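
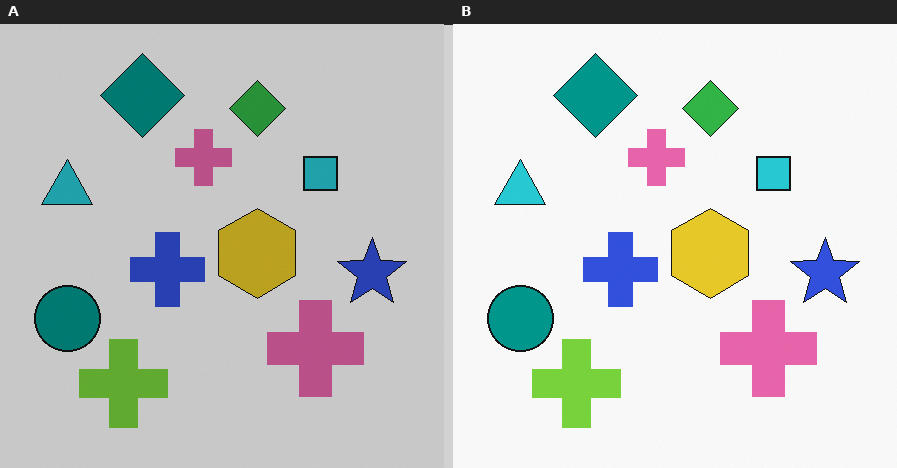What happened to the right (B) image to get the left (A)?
It was darkened a little.

Every pixel — background and shapes alike — is uniformly darkened.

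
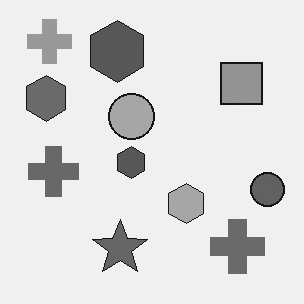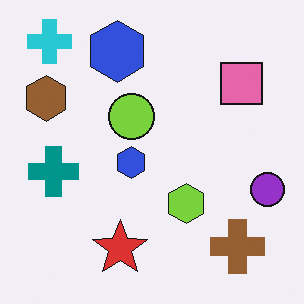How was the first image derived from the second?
It was converted to grayscale.

All color is removed — every shape is now a shade of grey.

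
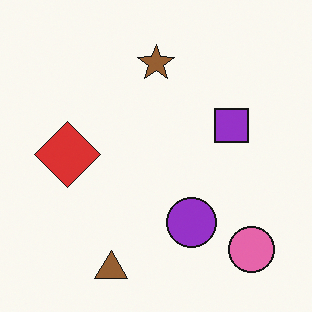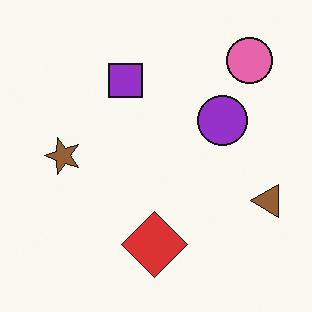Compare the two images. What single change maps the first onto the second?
Rotated 90° counter-clockwise.

The pink circle sits in the bottom-right of the first image and the top-right of the second — consistent with a whole-image 90° counter-clockwise rotation.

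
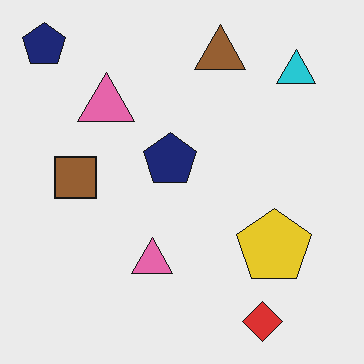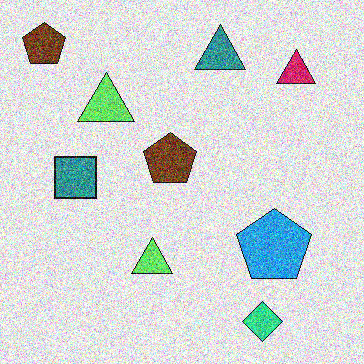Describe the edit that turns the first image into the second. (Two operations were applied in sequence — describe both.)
The second image is the first hue-shifted through roughly a third of the color wheel, then degraded with strong gaussian noise.

Every shape's color has rotated by the same amount around the hue wheel — a uniform hue shift. Random speckle covers the whole image, including the flat background.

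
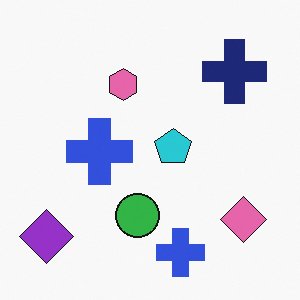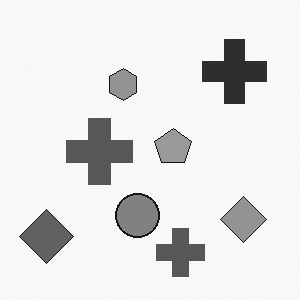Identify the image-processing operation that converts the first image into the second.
Converted to grayscale.

All color is removed — every shape is now a shade of grey.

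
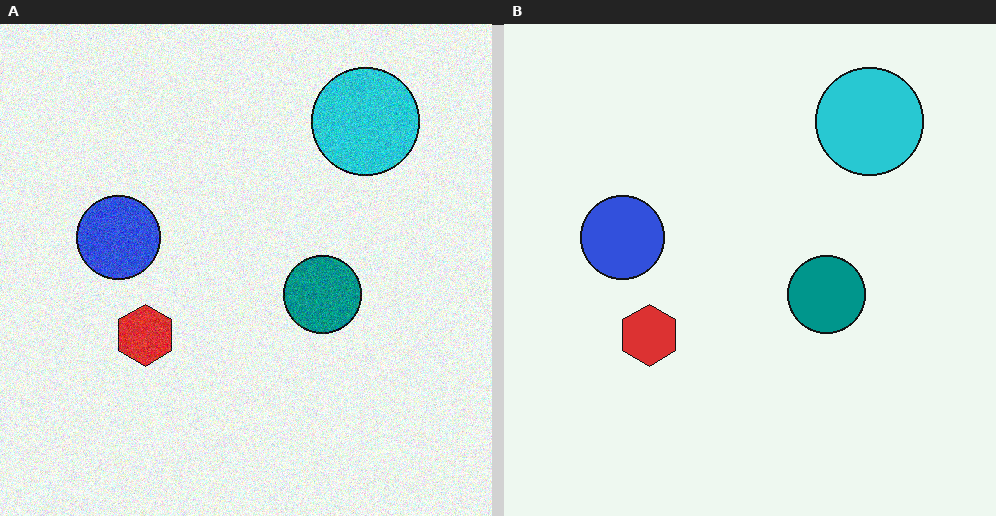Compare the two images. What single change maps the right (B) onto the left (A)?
Degraded with visible gaussian noise.

Random speckle covers the whole image, including the flat background.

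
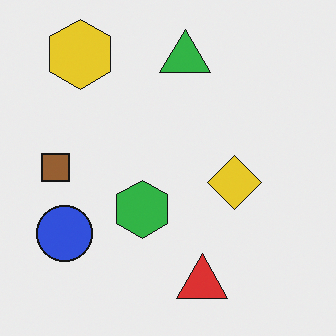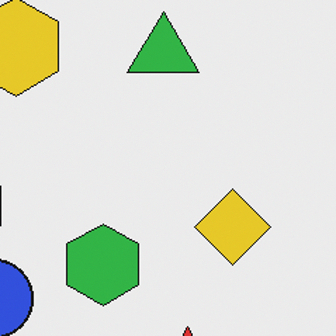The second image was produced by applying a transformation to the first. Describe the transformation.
It was cropped slightly and scaled back up.

The visible shapes are larger and the field of view is narrower; shapes near the original edges may be partly or wholly outside the frame — a crop-and-rescale.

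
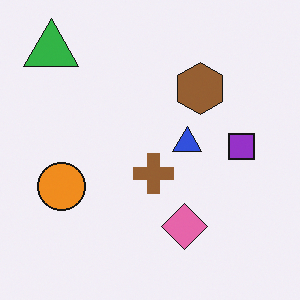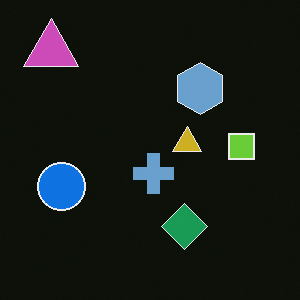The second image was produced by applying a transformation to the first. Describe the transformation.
This is the original image color-inverted (negative).

The light background has become dark and every shape's color is its complement — a photographic negative.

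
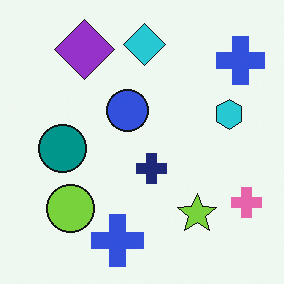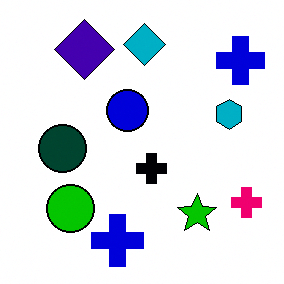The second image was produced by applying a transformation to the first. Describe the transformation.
This is the original image boosted in contrast.

Tones are pushed away from mid-grey across the whole image — a global contrast change.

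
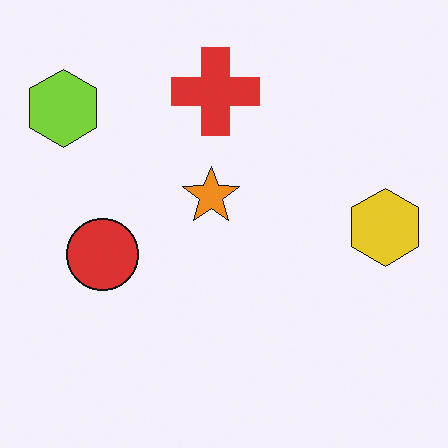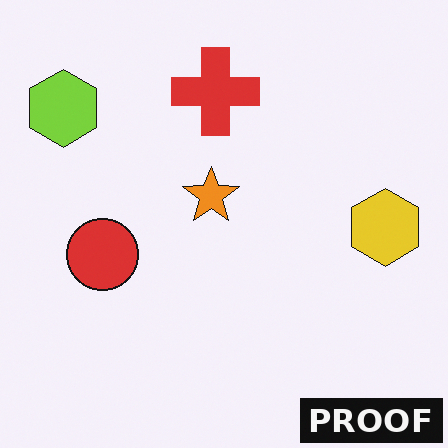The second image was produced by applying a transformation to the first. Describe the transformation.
The transformation is: watermarked with the text "PROOF" in the lower-right corner.

A dark label reading "PROOF" appears in the lower-right corner.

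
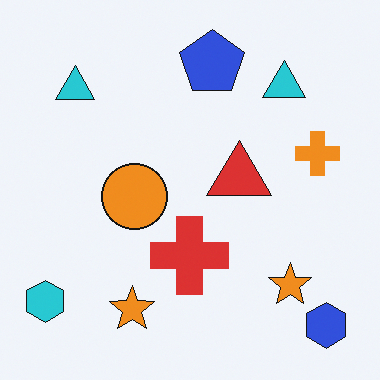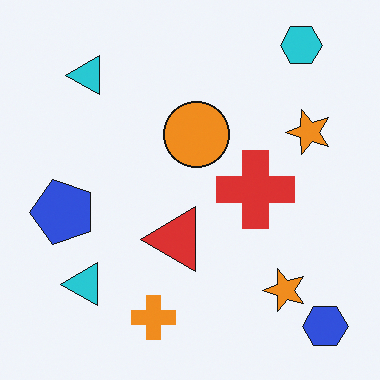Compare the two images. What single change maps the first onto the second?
The second image is the first transposed (reflected across the top-left ↔ bottom-right diagonal).

Shapes have swapped their row and column positions — what was in the top-right is now in the bottom-left — a diagonal reflection.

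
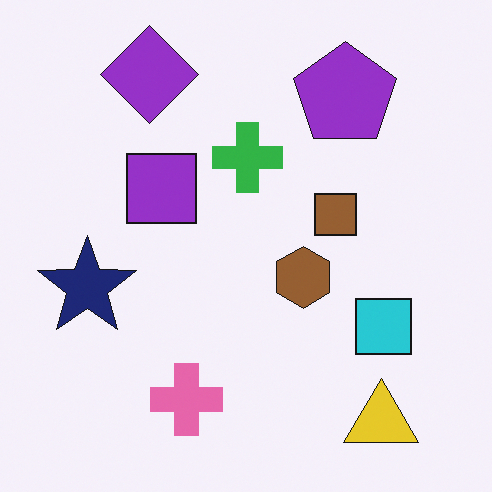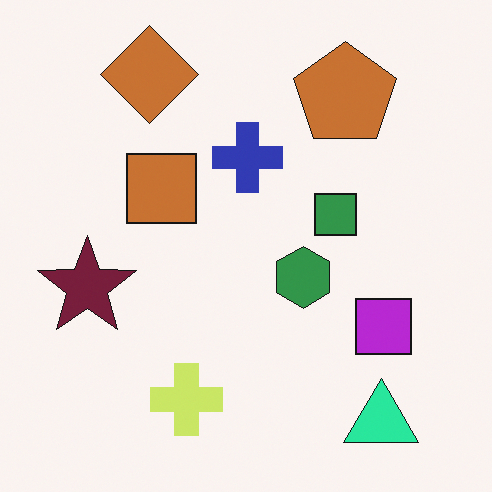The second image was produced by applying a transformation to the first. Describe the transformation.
It was hue-shifted through roughly a third of the color wheel.

Every shape's color has rotated by the same amount around the hue wheel — a uniform hue shift.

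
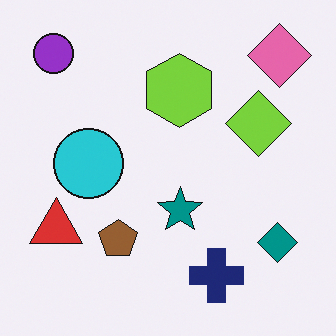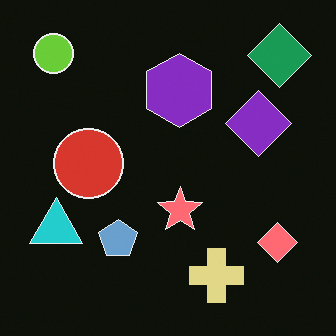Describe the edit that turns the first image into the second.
It was color-inverted (negative).

The light background has become dark and every shape's color is its complement — a photographic negative.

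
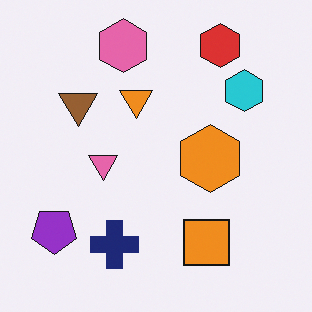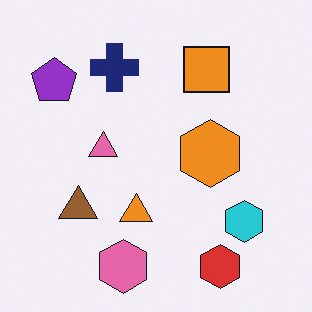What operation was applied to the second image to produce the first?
It was flipped vertically (top ↔ bottom).

The pink hexagon is in the bottom of the second image and the top of the first — shapes on opposite sides of the horizontal midline have swapped in a mirror flip.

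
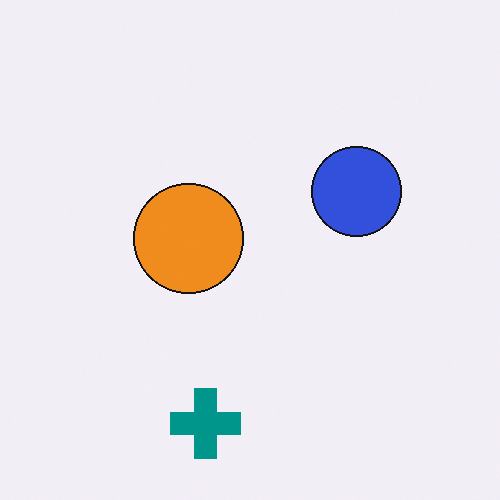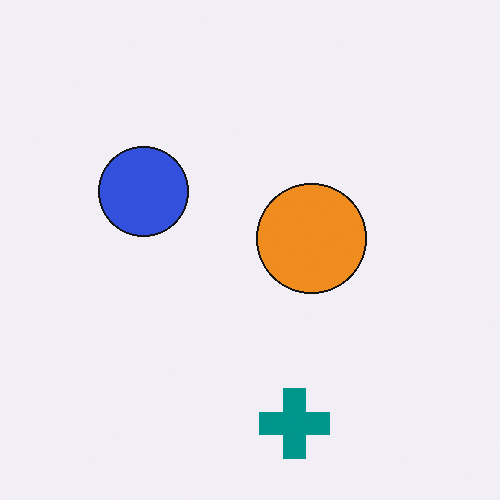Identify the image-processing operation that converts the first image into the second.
The second image is the first flipped horizontally (left ↔ right).

The blue circle is in the right of the first image and the left of the second — shapes on opposite sides of the vertical midline have swapped in a mirror flip.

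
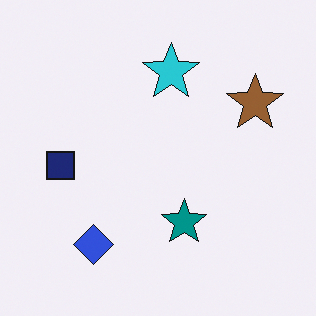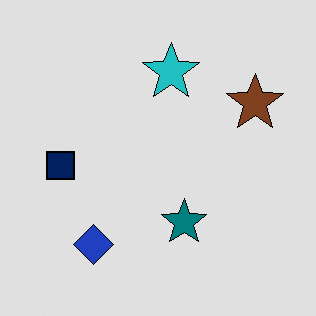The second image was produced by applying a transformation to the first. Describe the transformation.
Posterized to a reduced palette.

Each flat color has snapped to a coarser quantized level — most visibly, the near-white background has dropped to a flat grey.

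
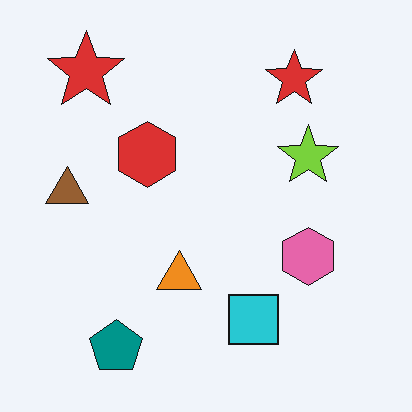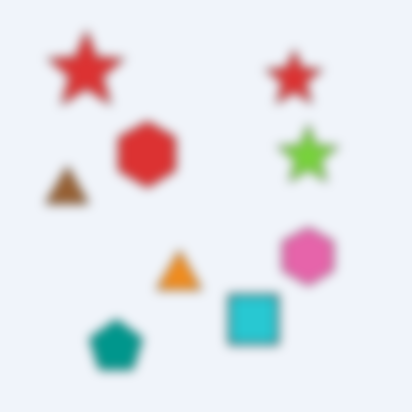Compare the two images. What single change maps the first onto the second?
This is the original image heavily blurred.

Shape edges and outlines are uniformly softened across the whole image.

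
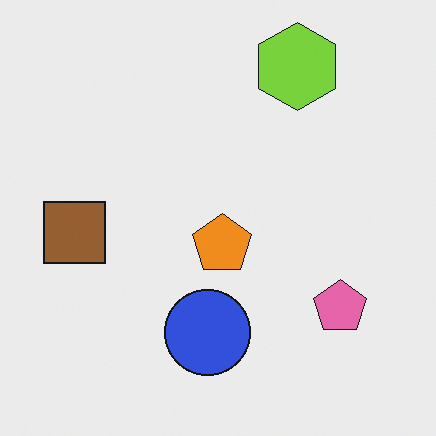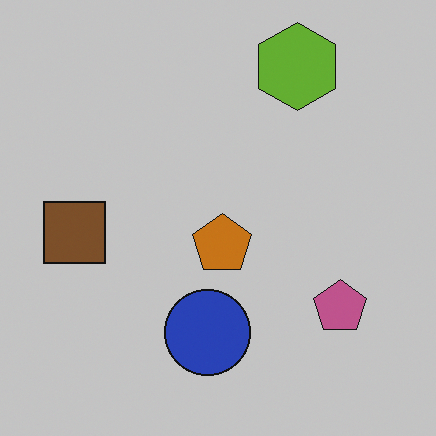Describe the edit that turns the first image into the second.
The image was darkened a little.

Every pixel — background and shapes alike — is uniformly darkened.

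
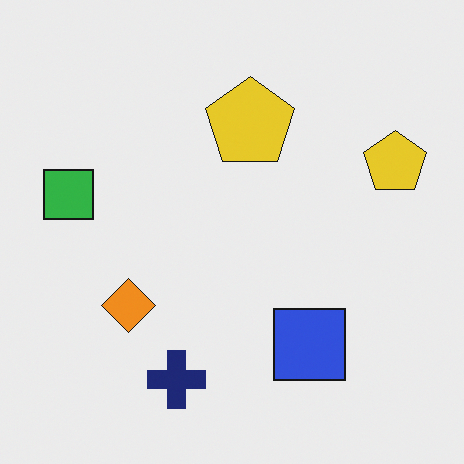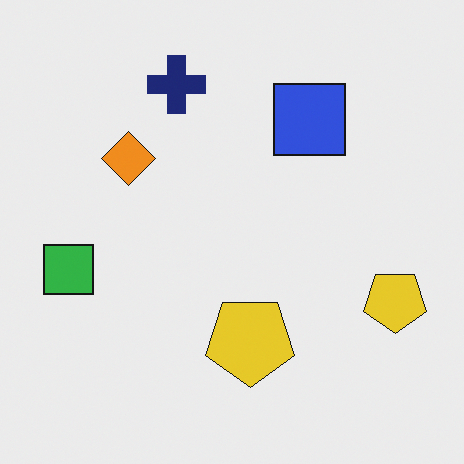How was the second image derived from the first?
Flipped vertically (top ↔ bottom).

The navy cross is in the bottom of the first image and the top of the second — shapes on opposite sides of the horizontal midline have swapped in a mirror flip.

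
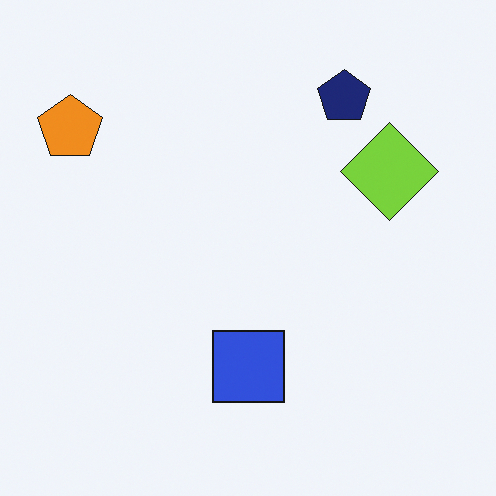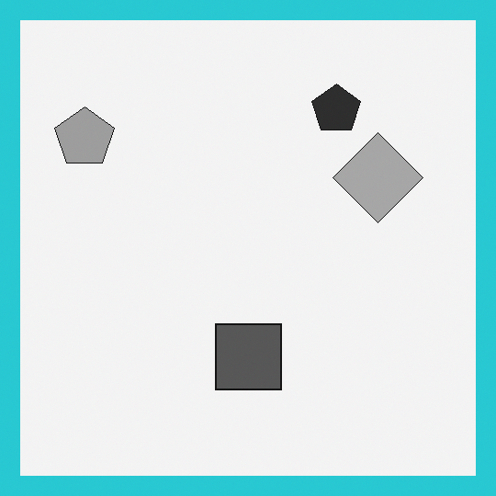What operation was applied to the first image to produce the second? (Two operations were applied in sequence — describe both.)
The image was converted to grayscale, then framed with a cyan border.

All color is removed — every shape is now a shade of grey. A solid cyan frame runs around the edge of the second image, with the content slightly shrunk inside it.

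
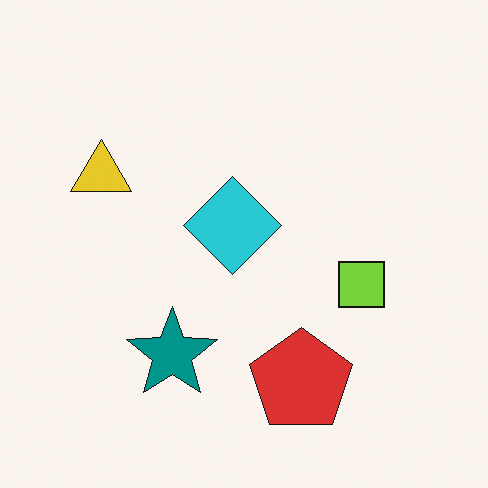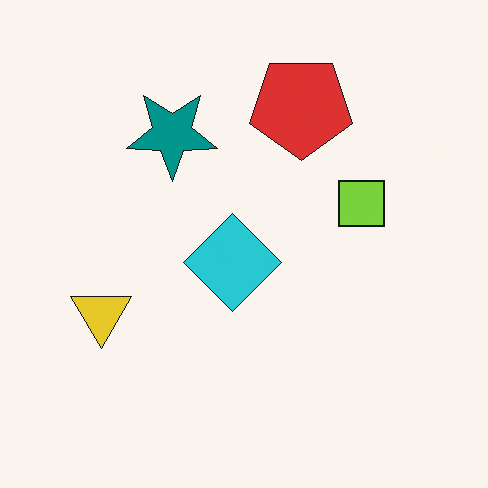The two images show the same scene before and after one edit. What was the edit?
Flipped vertically (top ↔ bottom).

The red pentagon is in the bottom of the first image and the top of the second — shapes on opposite sides of the horizontal midline have swapped in a mirror flip.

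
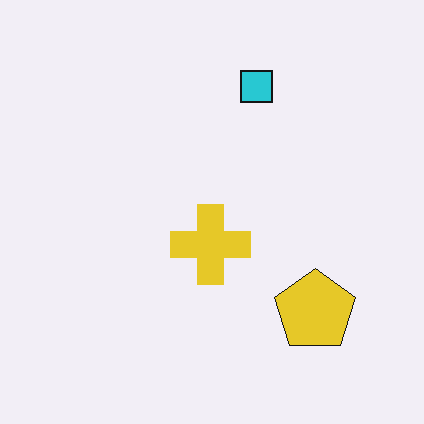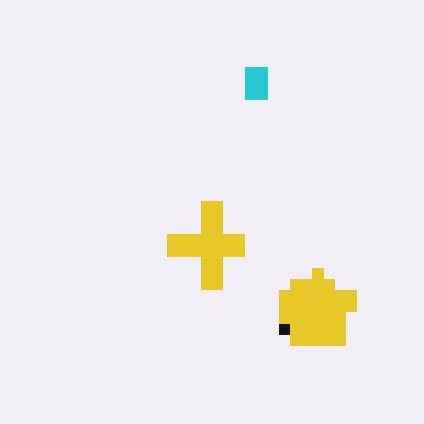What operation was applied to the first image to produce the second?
The second image is the first heavily pixelated into large blocks.

Shapes are reduced to large square blocks; fine edges and outlines are lost — a downscale-then-upscale (mosaic) effect.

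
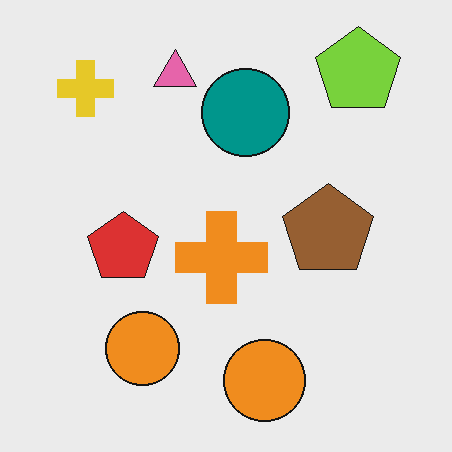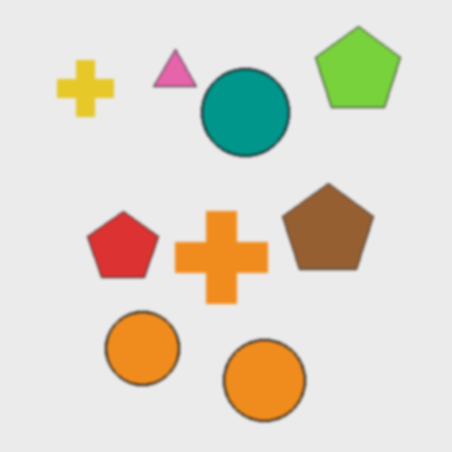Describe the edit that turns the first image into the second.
It was slightly softened.

Shape edges and outlines are uniformly softened across the whole image.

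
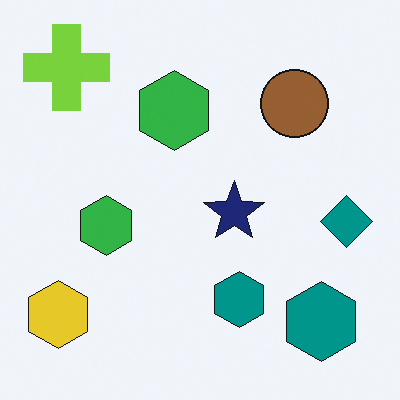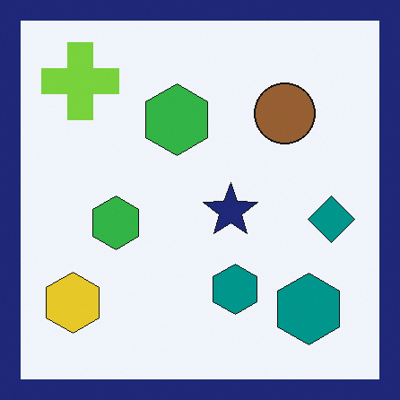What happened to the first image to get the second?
The second image is the first framed with a navy border.

A solid navy frame runs around the edge of the second image, with the content slightly shrunk inside it.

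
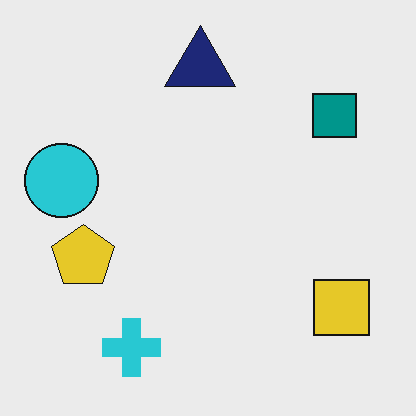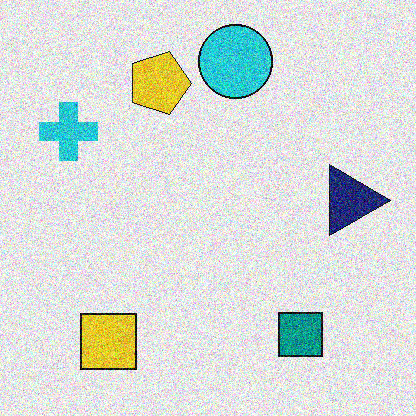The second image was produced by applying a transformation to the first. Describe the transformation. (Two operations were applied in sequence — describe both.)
The second image is the first rotated 90° clockwise, then degraded with strong gaussian noise.

The yellow square sits in the bottom-right of the first image and the bottom-left of the second — consistent with a whole-image 90° clockwise rotation. Random speckle covers the whole image, including the flat background.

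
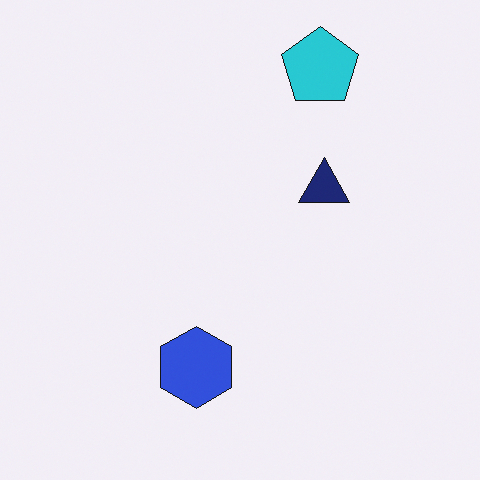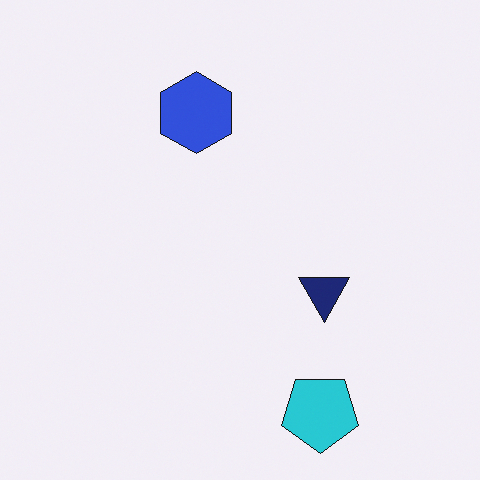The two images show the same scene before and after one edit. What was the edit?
The image was flipped vertically (top ↔ bottom).

The cyan pentagon is in the top of the first image and the bottom of the second — shapes on opposite sides of the horizontal midline have swapped in a mirror flip.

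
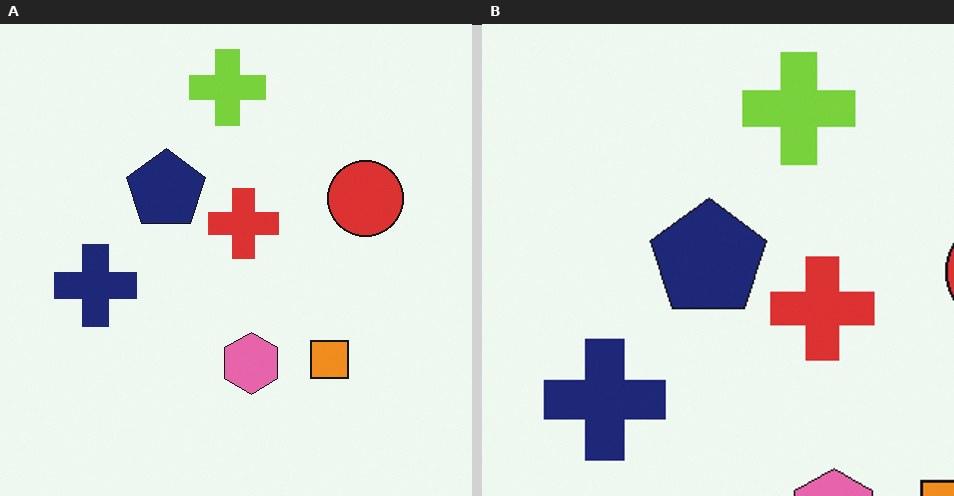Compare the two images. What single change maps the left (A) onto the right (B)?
The transformation is: cropped to a modestly smaller region and rescaled.

The visible shapes are larger and the field of view is narrower; shapes near the original edges may be partly or wholly outside the frame — a crop-and-rescale.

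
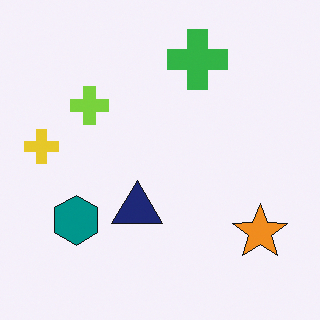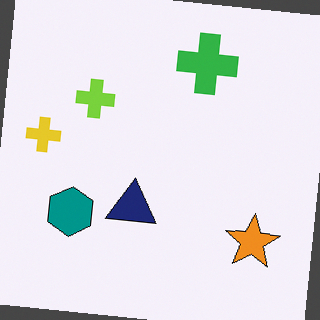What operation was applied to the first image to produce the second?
The transformation is: rotated clockwise by a few degrees.

Every shape is tilted by the same angle and the image corners show triangular fill wedges — a whole-image rotation by a non-right angle.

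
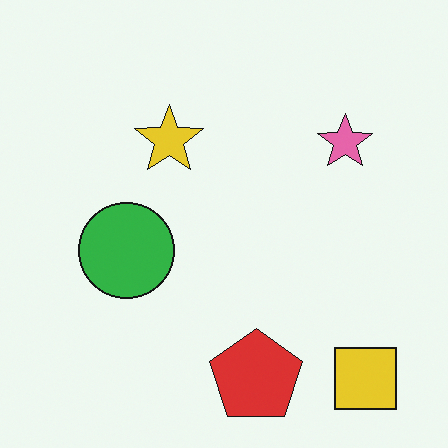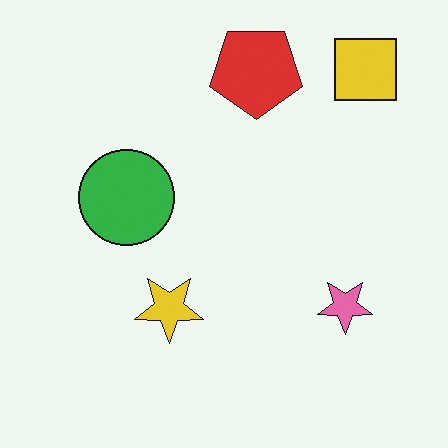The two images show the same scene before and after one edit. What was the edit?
The image was flipped vertically (top ↔ bottom).

The yellow square is in the bottom-right of the first image and the top-right of the second — shapes on opposite sides of the horizontal midline have swapped in a mirror flip.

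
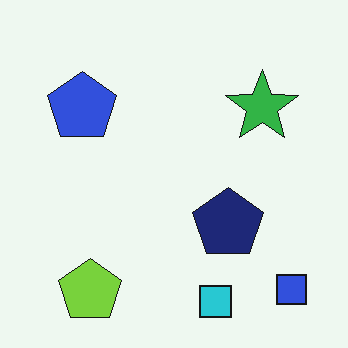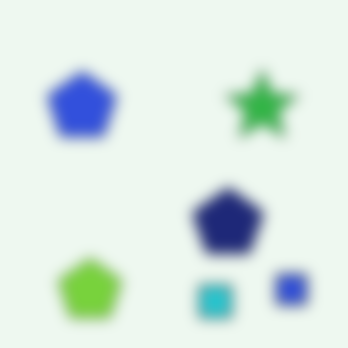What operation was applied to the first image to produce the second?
Heavily blurred.

Shape edges and outlines are uniformly softened across the whole image.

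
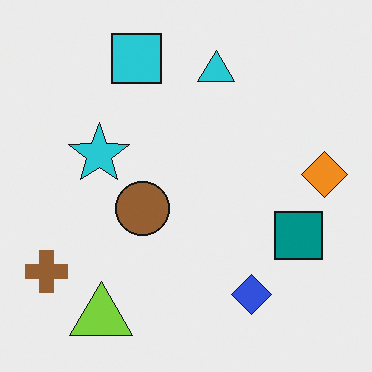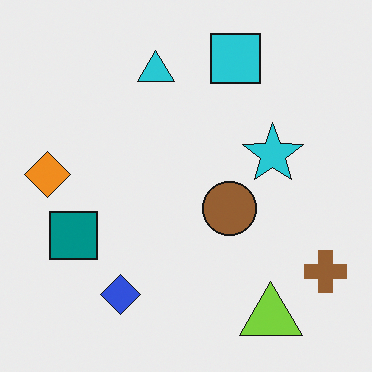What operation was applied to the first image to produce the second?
Flipped horizontally (left ↔ right).

The brown cross is in the bottom-left of the first image and the bottom-right of the second — shapes on opposite sides of the vertical midline have swapped in a mirror flip.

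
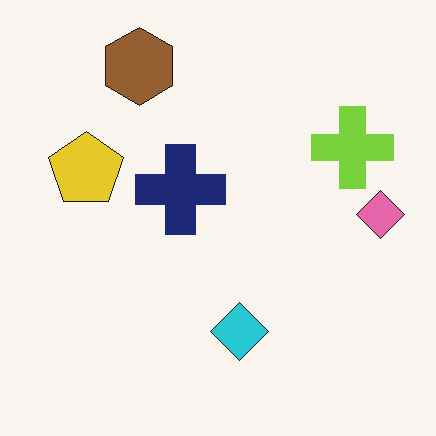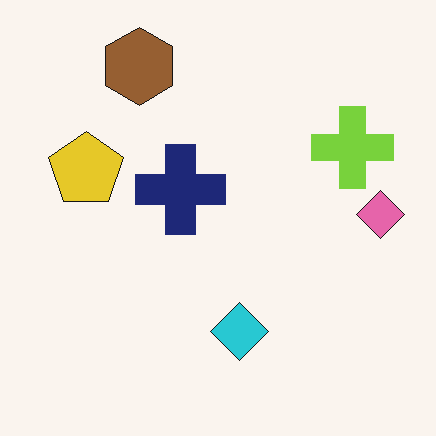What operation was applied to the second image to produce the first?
Given moderate JPEG compression.

Blocky 8×8 compression artifacts appear around shape edges and the flat background shows ringing — characteristic JPEG degradation.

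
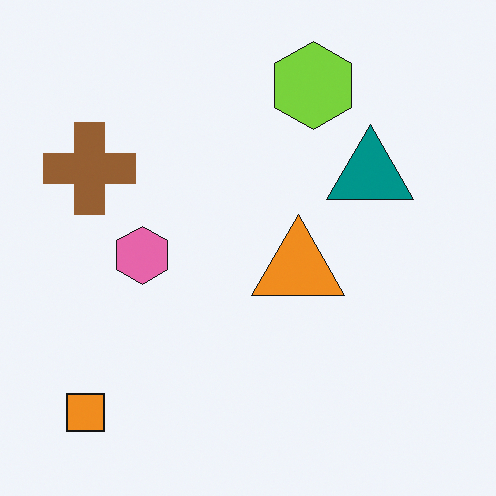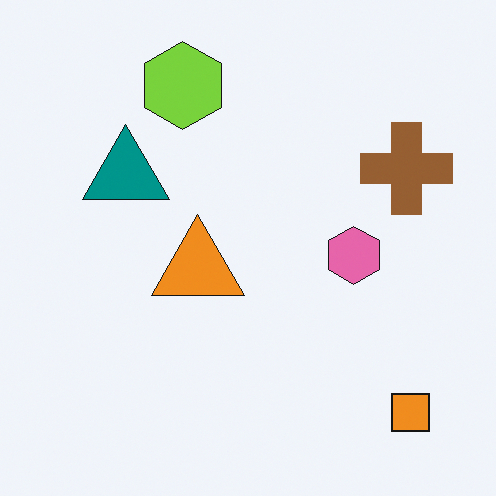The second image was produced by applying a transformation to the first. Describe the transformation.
This is the original image flipped horizontally (left ↔ right).

The orange square is in the bottom-left of the first image and the bottom-right of the second — shapes on opposite sides of the vertical midline have swapped in a mirror flip.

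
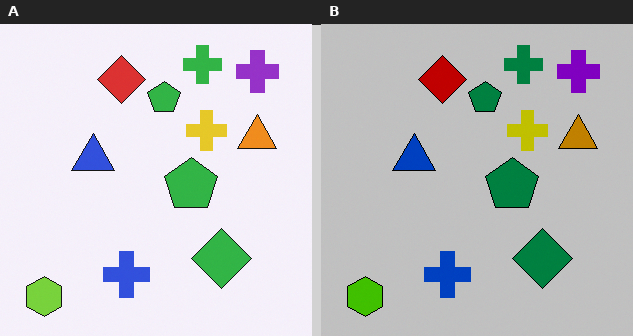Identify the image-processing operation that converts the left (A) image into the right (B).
The right (B) image is the left (A) heavily posterized to just a handful of flat colors.

Each flat color has snapped to a coarser quantized level — most visibly, the near-white background has dropped to a flat grey.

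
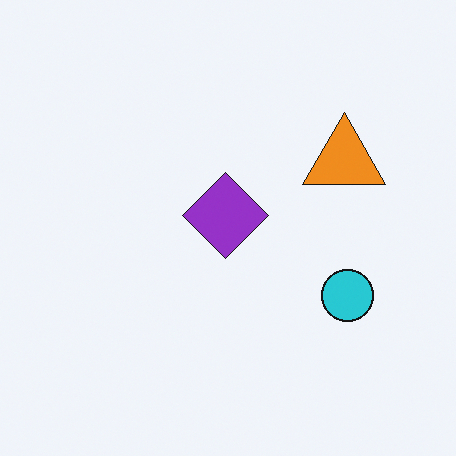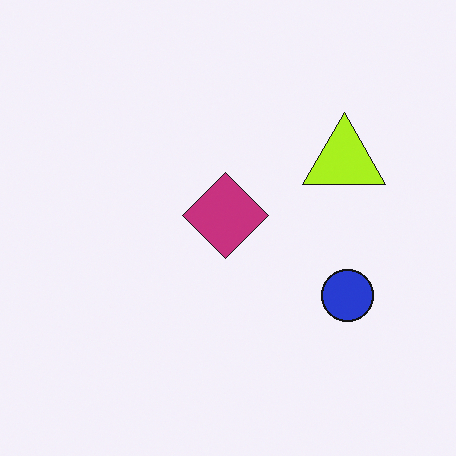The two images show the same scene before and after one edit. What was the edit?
This is the original image hue-shifted slightly.

Every shape's color has rotated by the same amount around the hue wheel — a uniform hue shift.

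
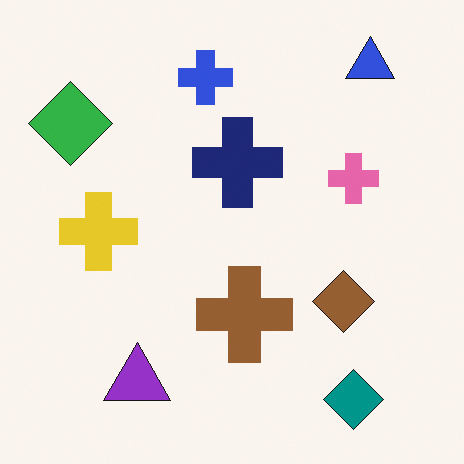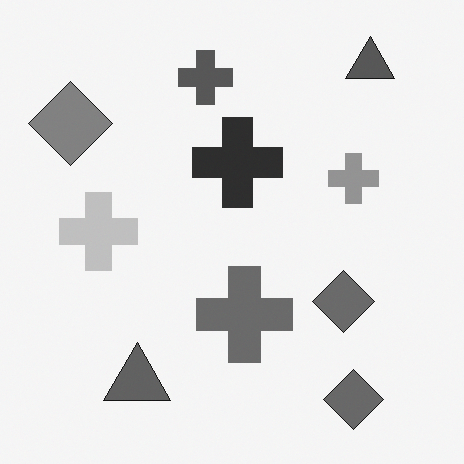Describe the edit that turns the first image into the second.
This is the original image converted to grayscale.

All color is removed — every shape is now a shade of grey.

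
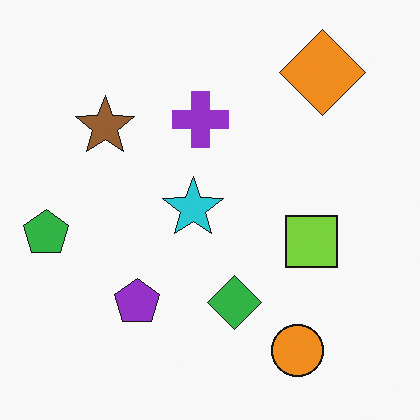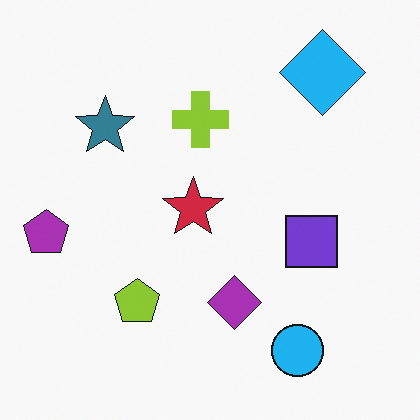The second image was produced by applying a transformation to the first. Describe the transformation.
The transformation is: hue-shifted by a large amount.

Every shape's color has rotated by the same amount around the hue wheel — a uniform hue shift.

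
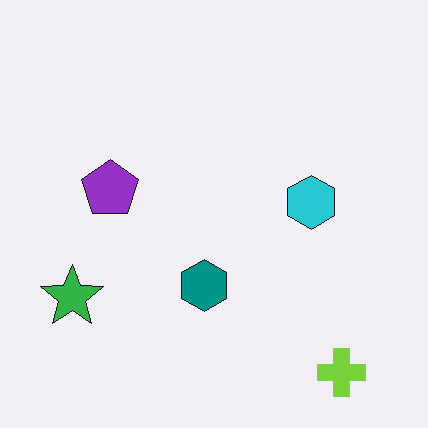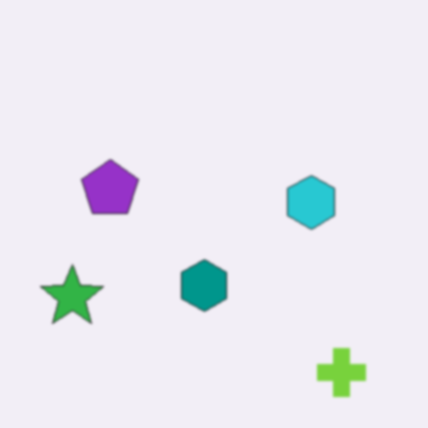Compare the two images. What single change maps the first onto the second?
It was given a subtle gaussian blur.

Shape edges and outlines are uniformly softened across the whole image.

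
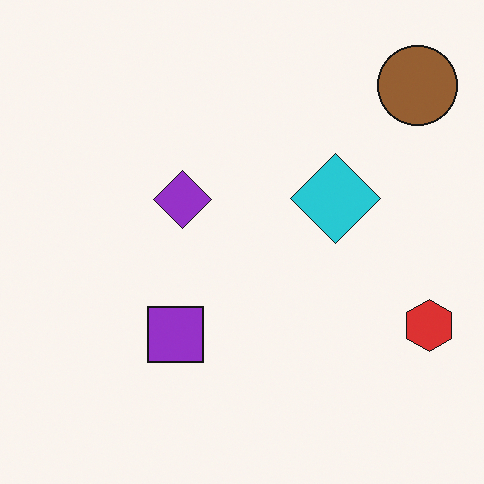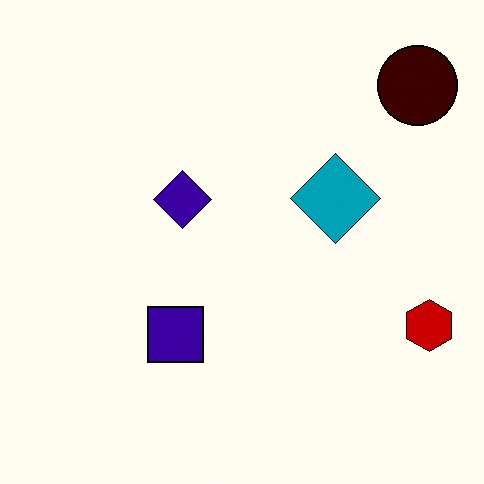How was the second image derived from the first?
The transformation is: boosted in contrast.

Tones are pushed away from mid-grey across the whole image — a global contrast change.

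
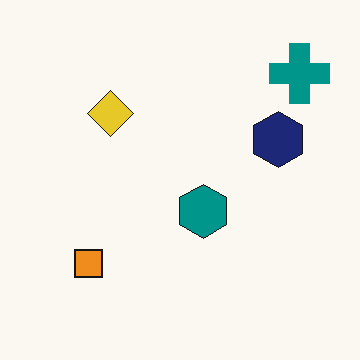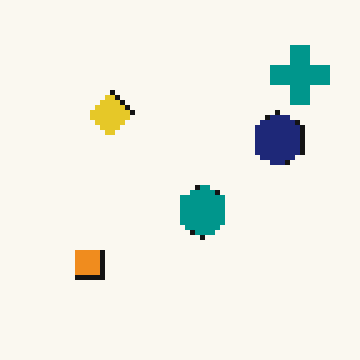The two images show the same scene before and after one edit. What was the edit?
Lightly pixelated (a mild mosaic effect).

Shapes are reduced to large square blocks; fine edges and outlines are lost — a downscale-then-upscale (mosaic) effect.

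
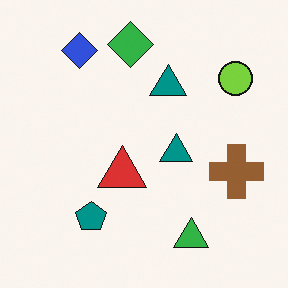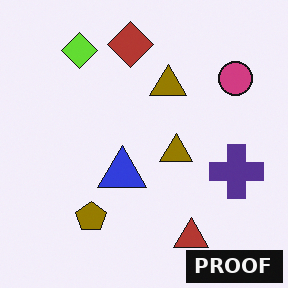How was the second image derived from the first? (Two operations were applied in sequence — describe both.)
Hue-shifted through roughly half the color wheel, then watermarked with the text "PROOF" in the lower-right corner.

Every shape's color has rotated by the same amount around the hue wheel — a uniform hue shift. A dark label reading "PROOF" appears in the lower-right corner.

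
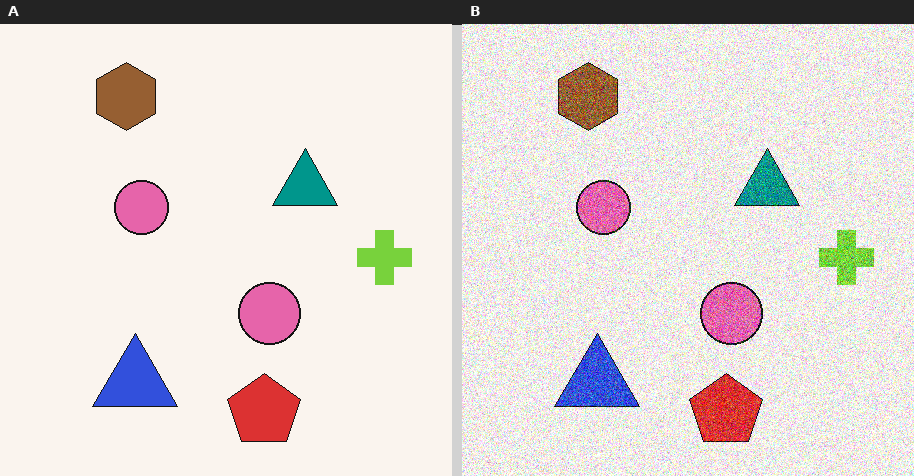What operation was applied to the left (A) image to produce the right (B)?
This is the original image degraded with heavy additive noise.

Random speckle covers the whole image, including the flat background.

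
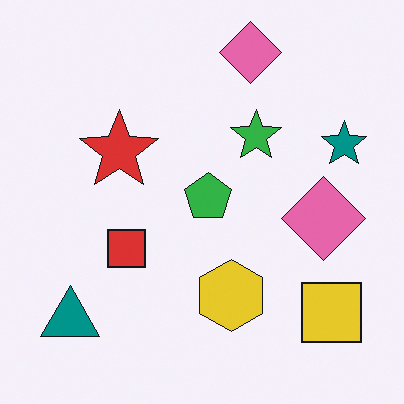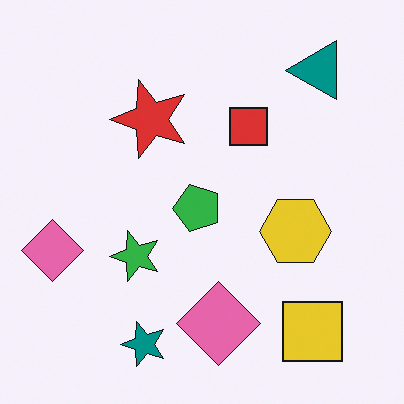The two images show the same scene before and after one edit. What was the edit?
It was transposed (reflected across the top-left ↔ bottom-right diagonal).

Shapes have swapped their row and column positions — what was in the top-right is now in the bottom-left — a diagonal reflection.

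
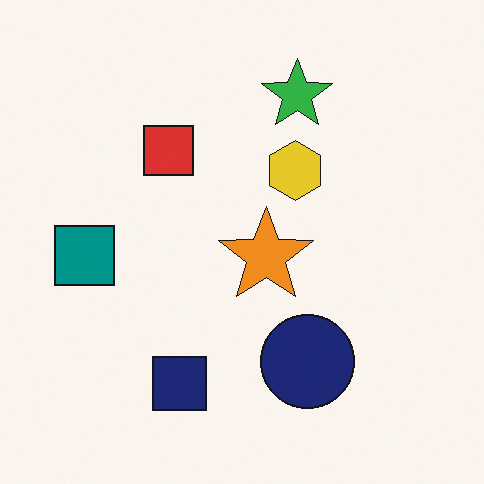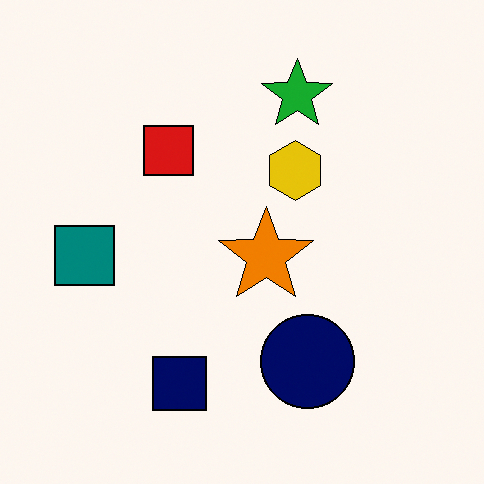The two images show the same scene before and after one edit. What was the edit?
This is the original image given slightly increased contrast.

Tones are pushed away from mid-grey across the whole image — a global contrast change.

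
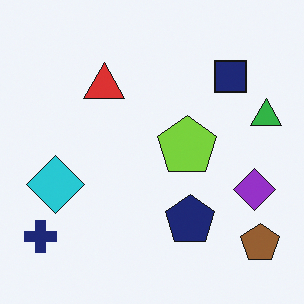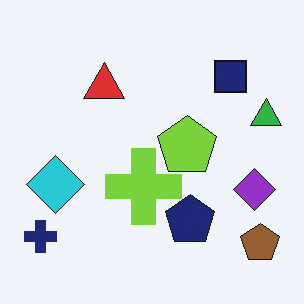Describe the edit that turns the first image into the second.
The image was overlaid with an additional lime cross.

A lime cross appears in the second image that is absent from the first.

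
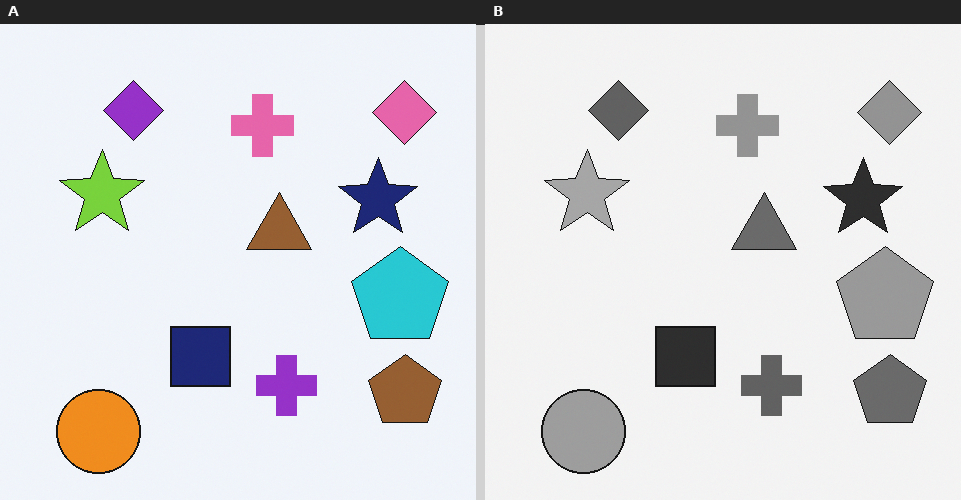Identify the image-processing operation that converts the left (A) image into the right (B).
The image was converted to grayscale.

All color is removed — every shape is now a shade of grey.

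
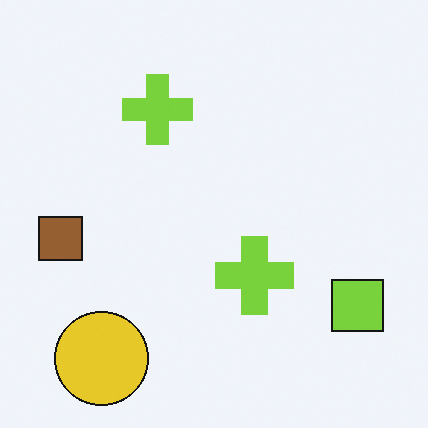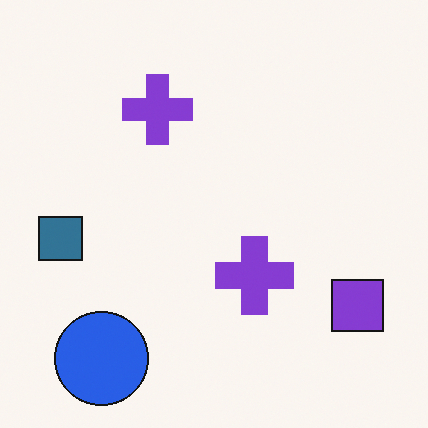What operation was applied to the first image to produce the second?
The second image is the first hue-shifted by a large amount.

Every shape's color has rotated by the same amount around the hue wheel — a uniform hue shift.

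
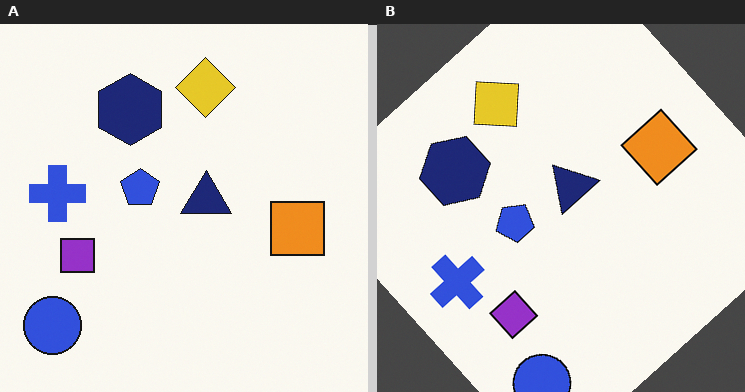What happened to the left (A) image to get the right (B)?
It was rotated counter-clockwise by a large amount — several tens of degrees.

Every shape is tilted by the same angle and the image corners show triangular fill wedges — a whole-image rotation by a non-right angle.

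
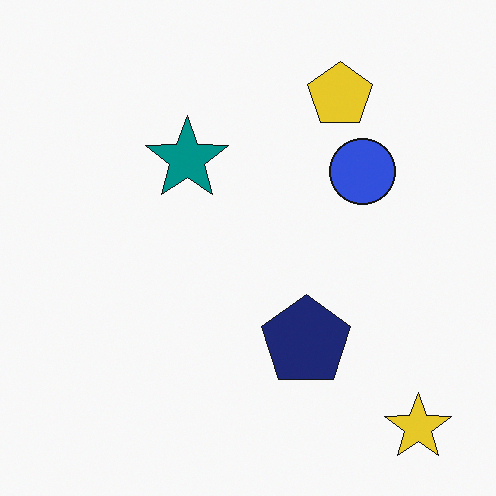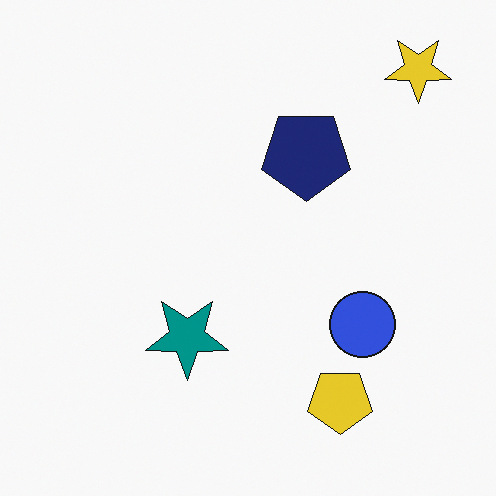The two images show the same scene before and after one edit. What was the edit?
The transformation is: flipped vertically (top ↔ bottom).

The yellow star is in the bottom-right of the first image and the top-right of the second — shapes on opposite sides of the horizontal midline have swapped in a mirror flip.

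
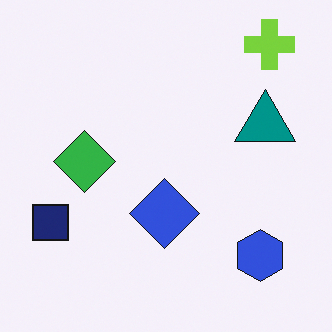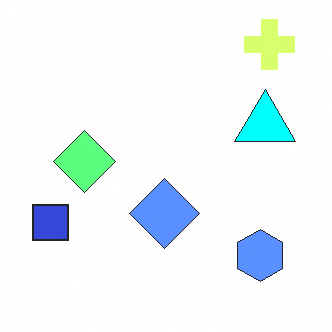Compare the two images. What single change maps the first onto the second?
This is the original image noticeably brightened.

Every pixel — background and shapes alike — is uniformly brightened.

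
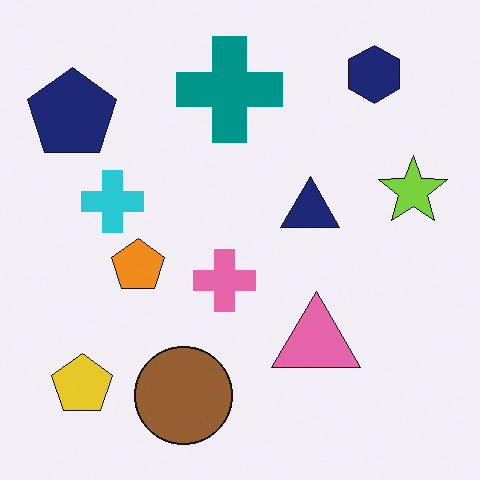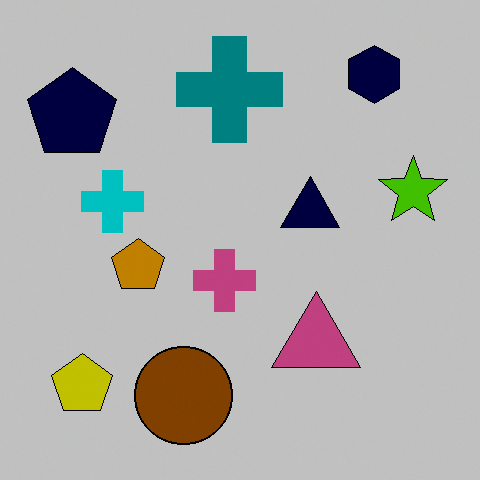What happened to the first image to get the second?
Aggressively posterized.

Each flat color has snapped to a coarser quantized level — most visibly, the near-white background has dropped to a flat grey.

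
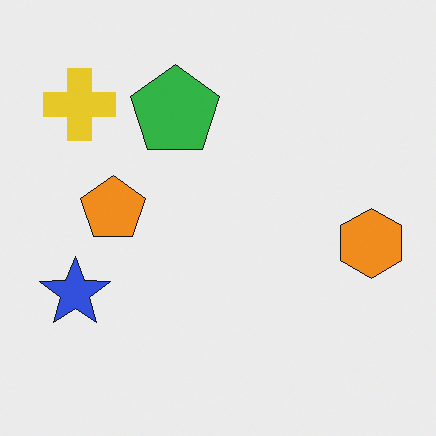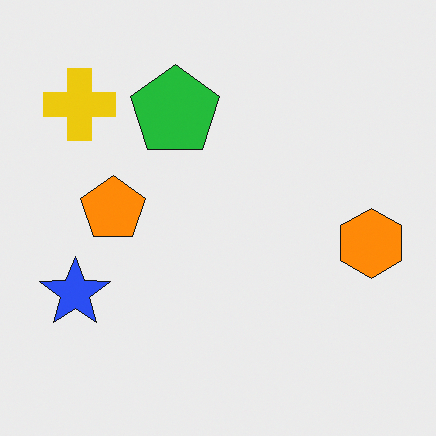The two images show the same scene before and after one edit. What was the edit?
The second image is the first slightly oversaturated.

All colors are more vivid — a global saturation change.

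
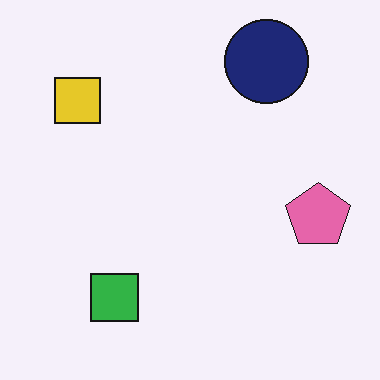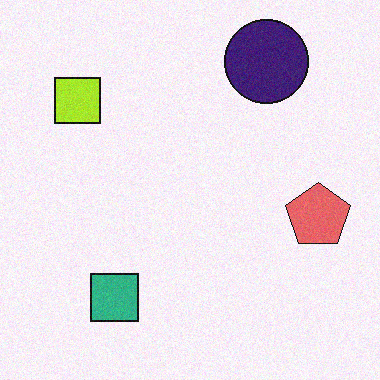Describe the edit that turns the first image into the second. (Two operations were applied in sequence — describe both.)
Hue-shifted by a small amount, then degraded with subtle gaussian noise.

Every shape's color has rotated by the same amount around the hue wheel — a uniform hue shift. Random speckle covers the whole image, including the flat background.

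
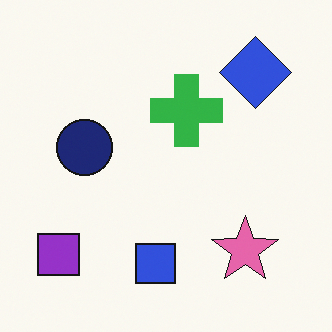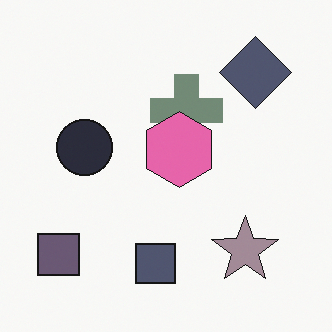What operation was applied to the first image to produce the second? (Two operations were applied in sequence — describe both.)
The transformation is: heavily desaturated, then overlaid with an additional pink hexagon.

All colors are more muted and greyish — a global saturation change. A pink hexagon appears in the second image that is absent from the first.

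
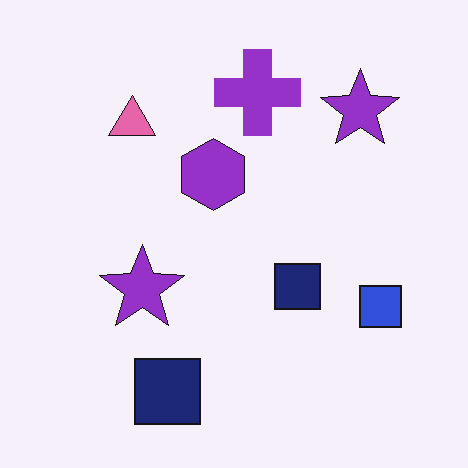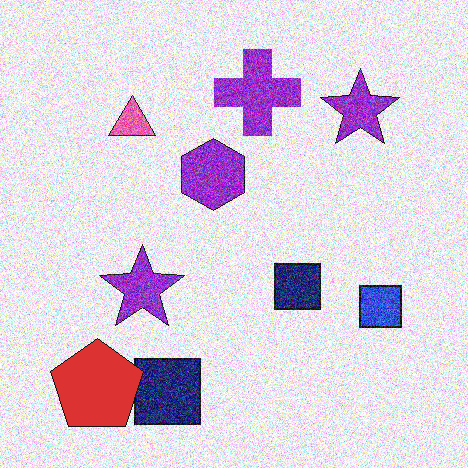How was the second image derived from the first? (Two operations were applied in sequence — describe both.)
The transformation is: degraded with a thick layer of grain, then overlaid with an additional red pentagon.

Random speckle covers the whole image, including the flat background. A red pentagon appears in the second image that is absent from the first.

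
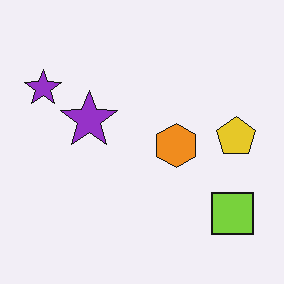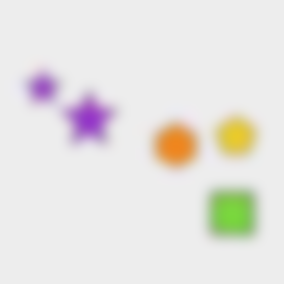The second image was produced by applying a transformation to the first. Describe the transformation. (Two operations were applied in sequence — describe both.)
The second image is the first degraded with heavy JPEG compression, then heavily blurred.

Blocky 8×8 compression artifacts appear around shape edges and the flat background shows ringing — characteristic JPEG degradation. Shape edges and outlines are uniformly softened across the whole image.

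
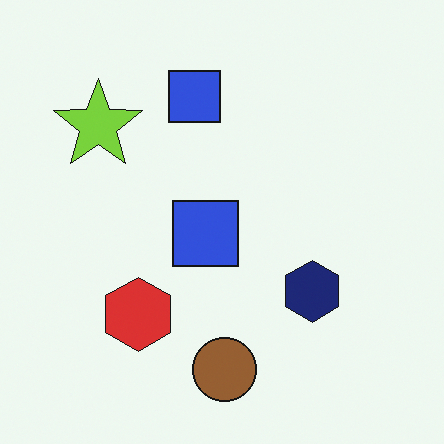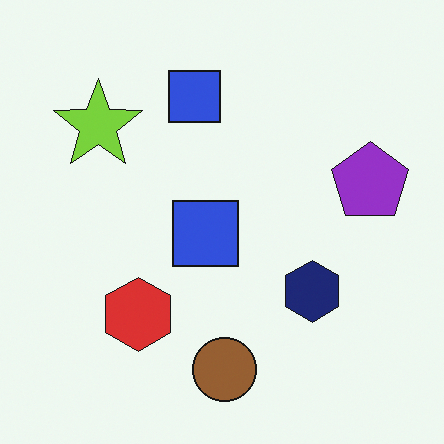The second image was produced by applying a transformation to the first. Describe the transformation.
Overlaid with an additional purple pentagon.

A purple pentagon appears in the second image that is absent from the first.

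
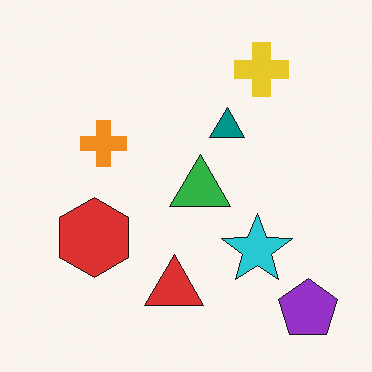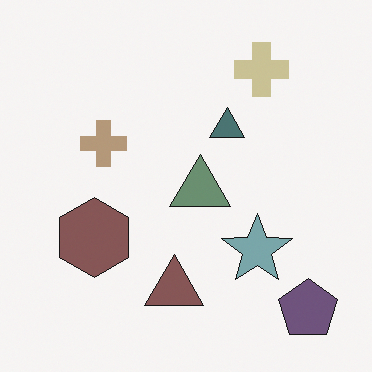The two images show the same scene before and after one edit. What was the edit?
The transformation is: heavily desaturated.

All colors are more muted and greyish — a global saturation change.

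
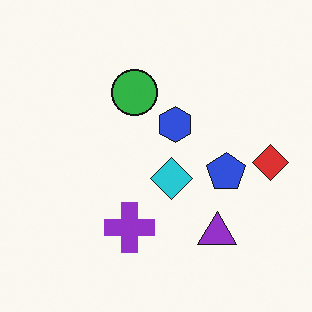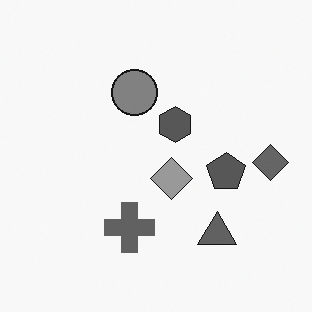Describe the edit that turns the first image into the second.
The second image is the first converted to grayscale.

All color is removed — every shape is now a shade of grey.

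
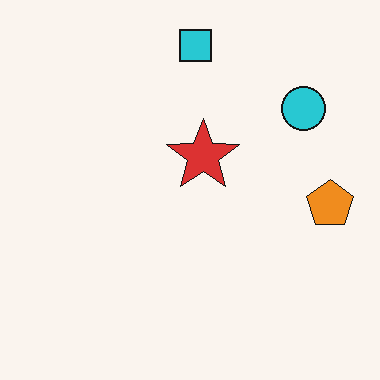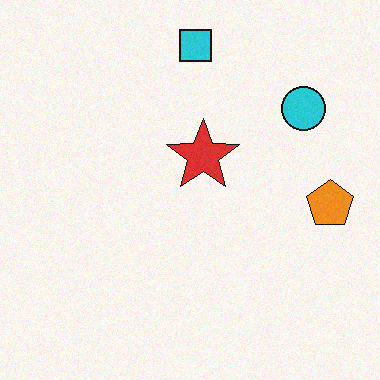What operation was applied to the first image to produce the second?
The second image is the first degraded with a light layer of grain.

Random speckle covers the whole image, including the flat background.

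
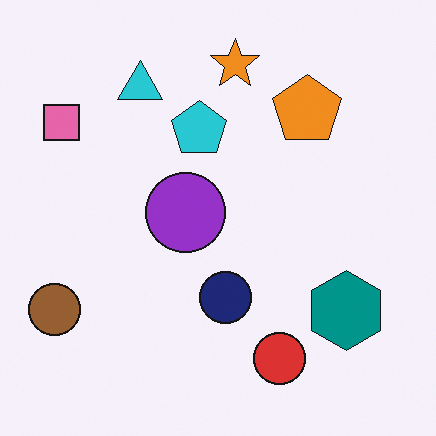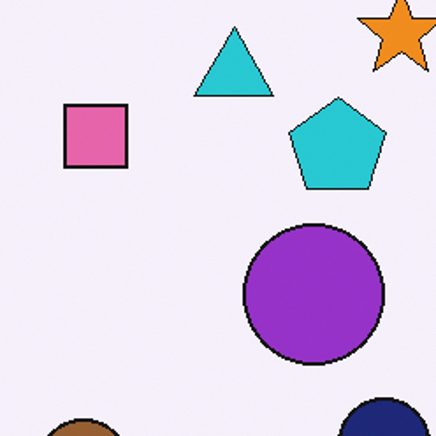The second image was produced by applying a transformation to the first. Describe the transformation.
The second image is the first cropped tightly and scaled back up.

The visible shapes are larger and the field of view is narrower; shapes near the original edges may be partly or wholly outside the frame — a crop-and-rescale.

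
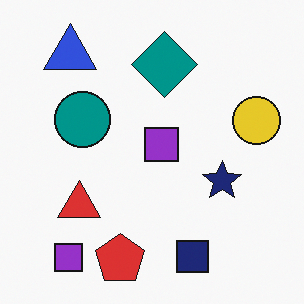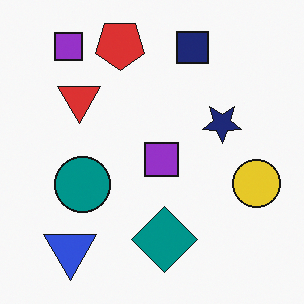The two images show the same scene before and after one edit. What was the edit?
Flipped vertically (top ↔ bottom).

The red pentagon is in the bottom of the first image and the top of the second — shapes on opposite sides of the horizontal midline have swapped in a mirror flip.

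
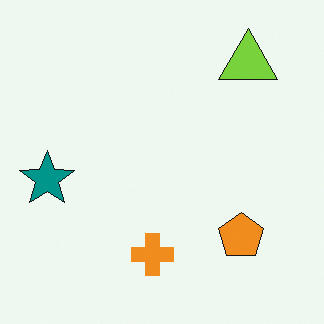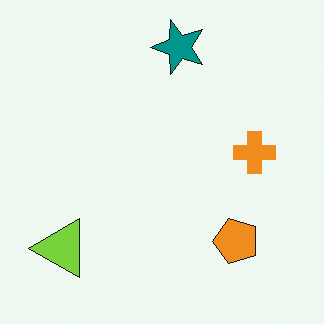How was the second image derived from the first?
The second image is the first transposed (reflected across the top-left ↔ bottom-right diagonal).

Shapes have swapped their row and column positions — what was in the top-right is now in the bottom-left — a diagonal reflection.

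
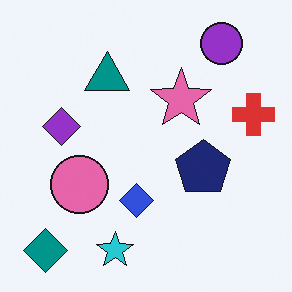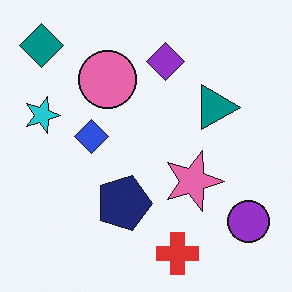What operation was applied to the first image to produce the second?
Rotated 90° clockwise.

The teal diamond sits in the bottom-left of the first image and the top-left of the second — consistent with a whole-image 90° clockwise rotation.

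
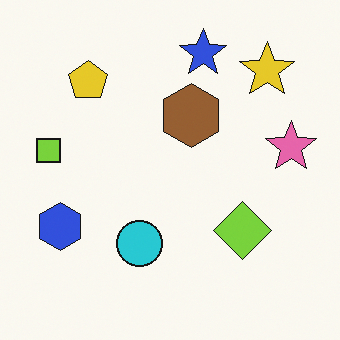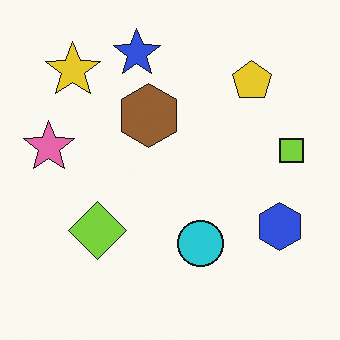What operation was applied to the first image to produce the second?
The transformation is: flipped horizontally (left ↔ right).

The lime square is in the left of the first image and the right of the second — shapes on opposite sides of the vertical midline have swapped in a mirror flip.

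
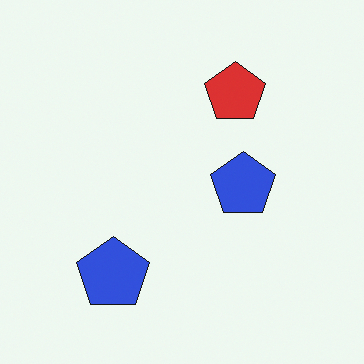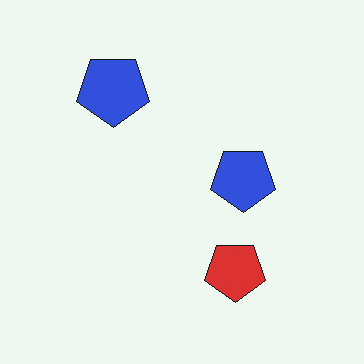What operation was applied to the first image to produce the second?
Flipped vertically (top ↔ bottom).

The red pentagon is in the top of the first image and the bottom of the second — shapes on opposite sides of the horizontal midline have swapped in a mirror flip.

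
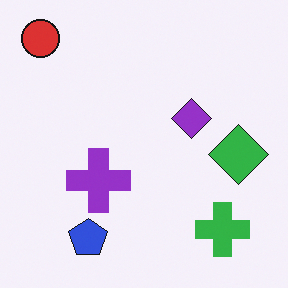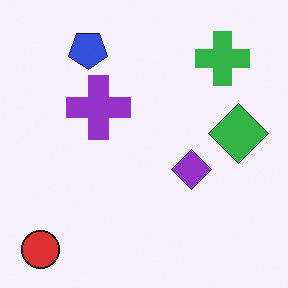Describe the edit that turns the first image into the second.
The image was flipped vertically (top ↔ bottom).

The red circle is in the top-left of the first image and the bottom-left of the second — shapes on opposite sides of the horizontal midline have swapped in a mirror flip.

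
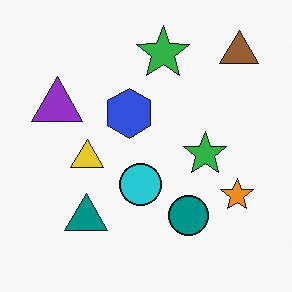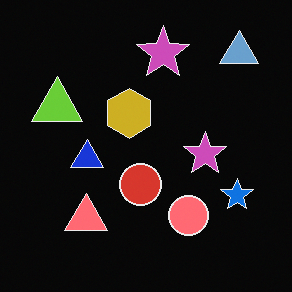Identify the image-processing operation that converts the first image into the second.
Color-inverted (negative).

The light background has become dark and every shape's color is its complement — a photographic negative.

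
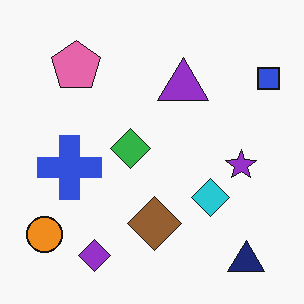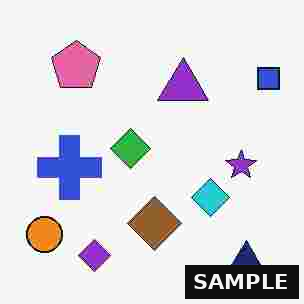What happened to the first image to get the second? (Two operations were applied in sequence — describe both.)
Degraded with heavy JPEG compression, then watermarked with the text "SAMPLE" in the lower-right corner.

Blocky 8×8 compression artifacts appear around shape edges and the flat background shows ringing — characteristic JPEG degradation. A dark label reading "SAMPLE" appears in the lower-right corner.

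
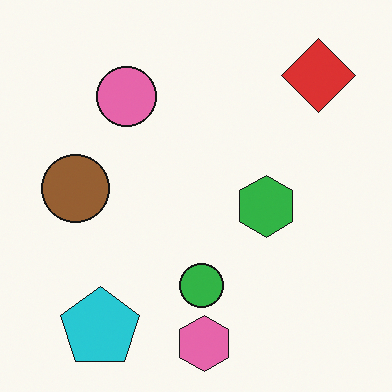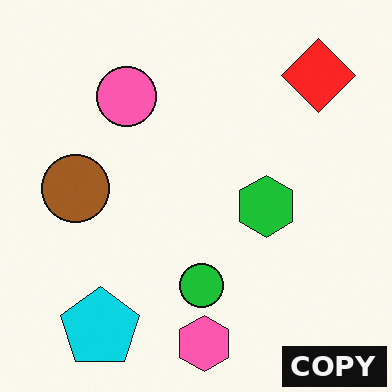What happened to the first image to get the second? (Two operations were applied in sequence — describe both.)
The image was slightly oversaturated, then watermarked with the text "COPY" in the lower-right corner.

All colors are more vivid — a global saturation change. A dark label reading "COPY" appears in the lower-right corner.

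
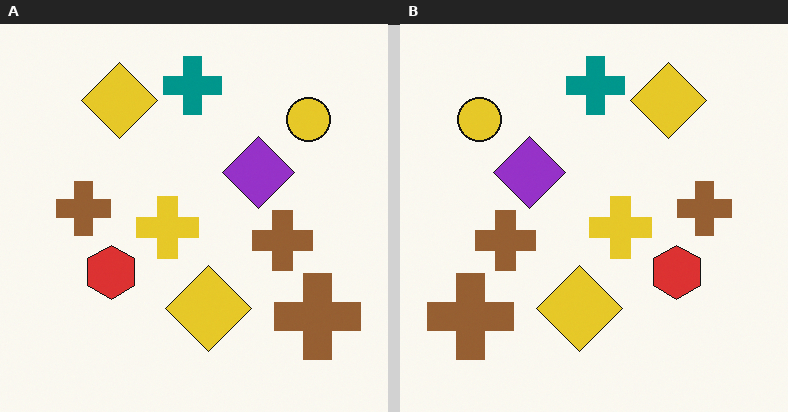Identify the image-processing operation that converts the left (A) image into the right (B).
It was flipped horizontally (left ↔ right).

The yellow circle is in the top-right of the left (A) image and the top-left of the right (B) — shapes on opposite sides of the vertical midline have swapped in a mirror flip.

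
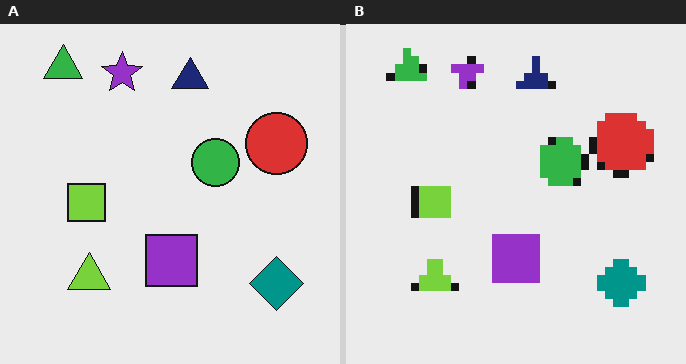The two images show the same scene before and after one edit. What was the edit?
The transformation is: pixelated into visible square blocks.

Shapes are reduced to large square blocks; fine edges and outlines are lost — a downscale-then-upscale (mosaic) effect.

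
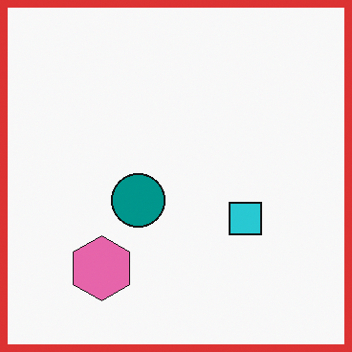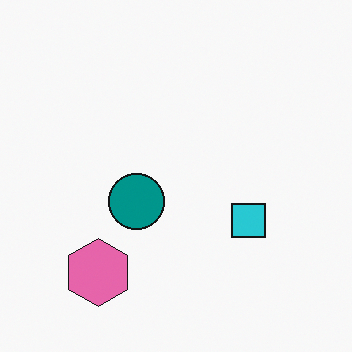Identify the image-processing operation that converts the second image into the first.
The transformation is: framed with a red border.

A solid red frame runs around the edge of the first image, with the content slightly shrunk inside it.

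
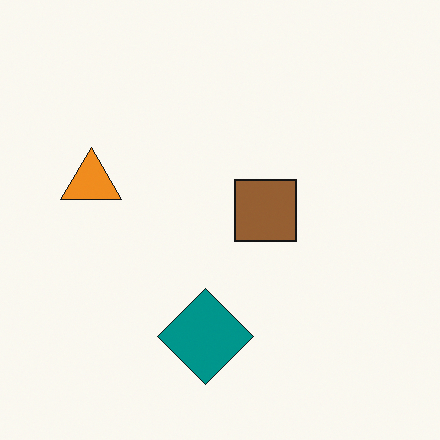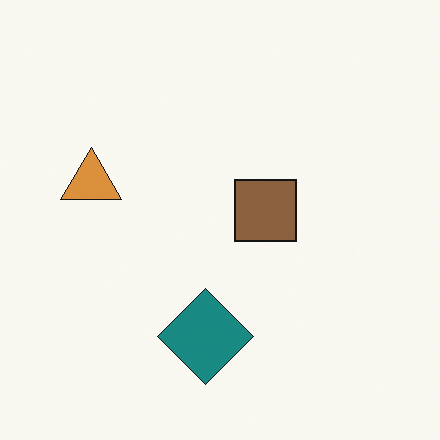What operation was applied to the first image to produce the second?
The image was slightly desaturated.

All colors are more muted and greyish — a global saturation change.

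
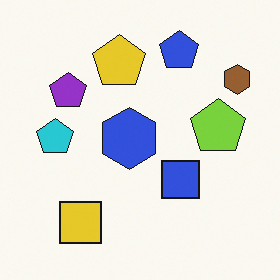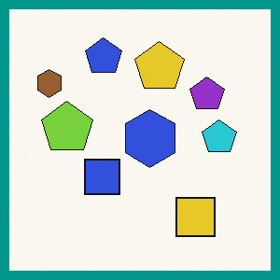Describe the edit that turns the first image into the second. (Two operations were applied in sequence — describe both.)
The second image is the first flipped horizontally (left ↔ right), then framed with a teal border.

The brown hexagon is in the top-right of the first image and the top-left of the second — shapes on opposite sides of the vertical midline have swapped in a mirror flip. A solid teal frame runs around the edge of the second image, with the content slightly shrunk inside it.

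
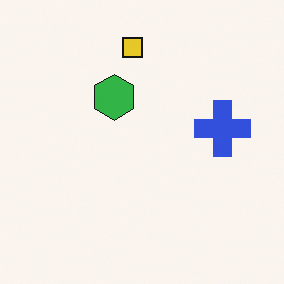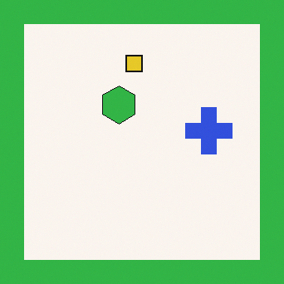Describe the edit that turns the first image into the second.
The second image is the first framed with a green border.

A solid green frame runs around the edge of the second image, with the content slightly shrunk inside it.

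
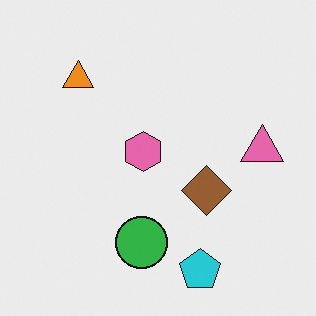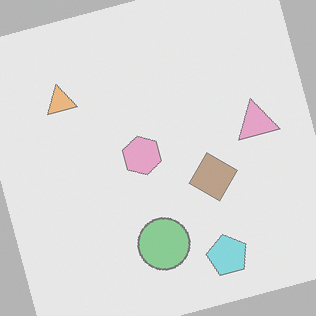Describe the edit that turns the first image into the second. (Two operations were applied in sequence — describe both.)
It was washed out (contrast reduced), then rotated counter-clockwise by a clearly visible amount.

Tones are pushed toward mid-grey across the whole image — a global contrast change. Every shape is tilted by the same angle and the image corners show triangular fill wedges — a whole-image rotation by a non-right angle.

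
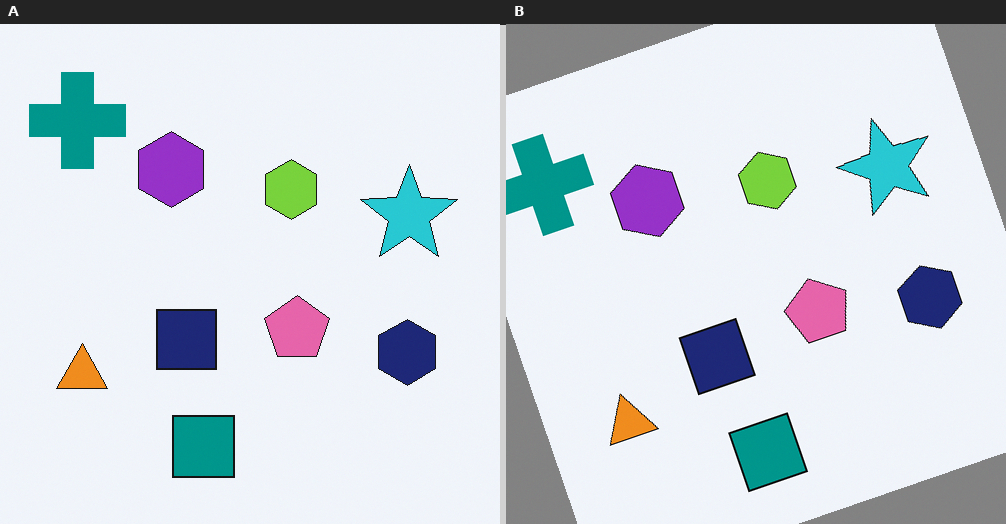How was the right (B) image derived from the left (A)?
Rotated counter-clockwise by a clearly visible amount.

Every shape is tilted by the same angle and the image corners show triangular fill wedges — a whole-image rotation by a non-right angle.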